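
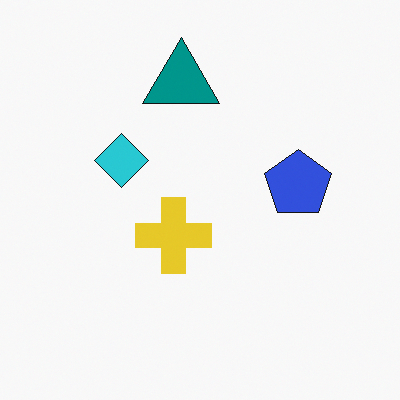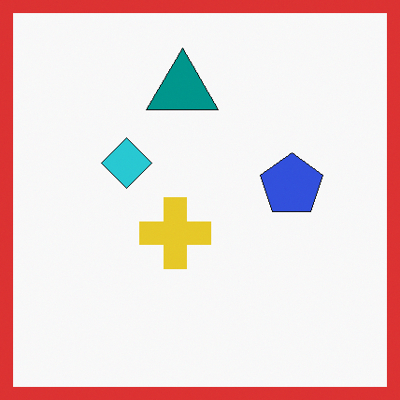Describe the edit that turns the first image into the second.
It was framed with a red border.

A solid red frame runs around the edge of the second image, with the content slightly shrunk inside it.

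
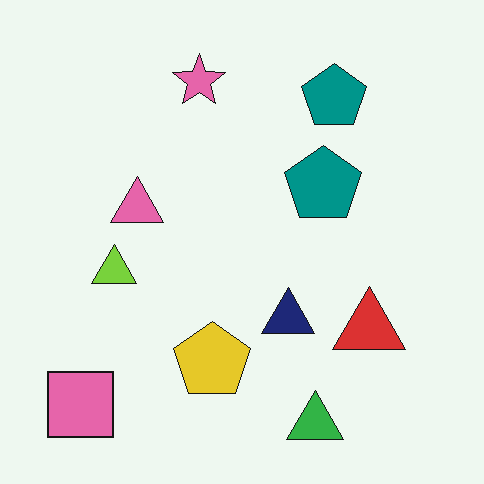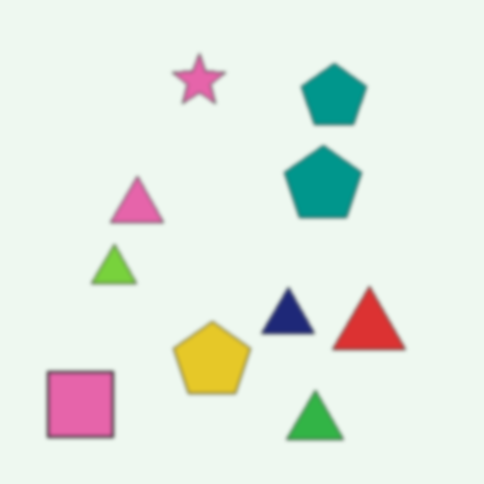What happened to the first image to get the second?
This is the original image slightly softened.

Shape edges and outlines are uniformly softened across the whole image.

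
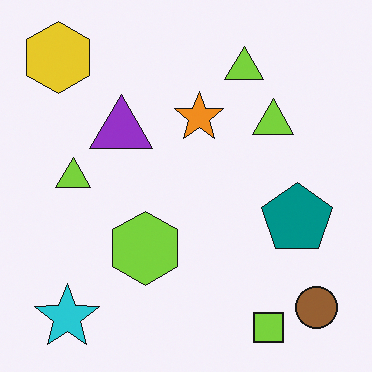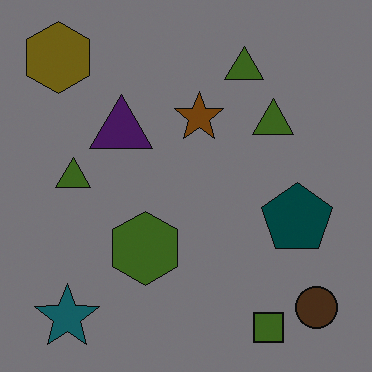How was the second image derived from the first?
It was darkened a lot.

Every pixel — background and shapes alike — is uniformly darkened.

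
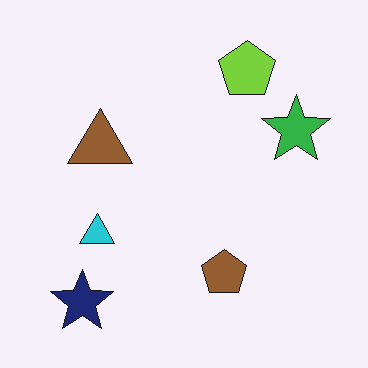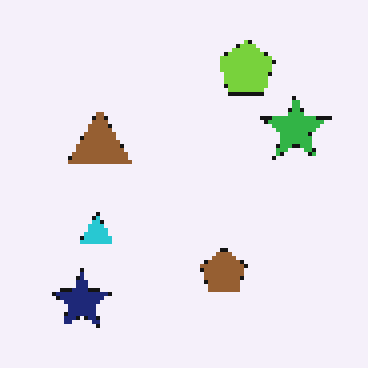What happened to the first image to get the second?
Lightly pixelated (a mild mosaic effect).

Shapes are reduced to large square blocks; fine edges and outlines are lost — a downscale-then-upscale (mosaic) effect.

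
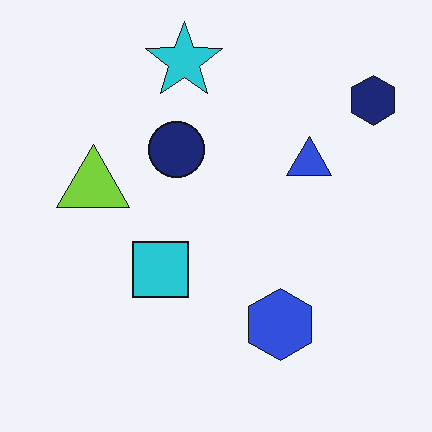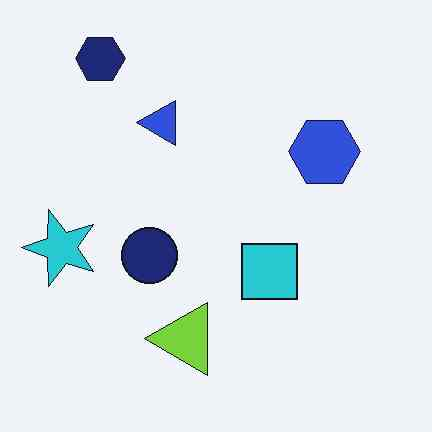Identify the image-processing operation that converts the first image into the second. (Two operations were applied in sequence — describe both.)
The second image is the first rotated 90° counter-clockwise, then given moderate JPEG compression.

The navy hexagon sits in the top-right of the first image and the top-left of the second — consistent with a whole-image 90° counter-clockwise rotation. Blocky 8×8 compression artifacts appear around shape edges and the flat background shows ringing — characteristic JPEG degradation.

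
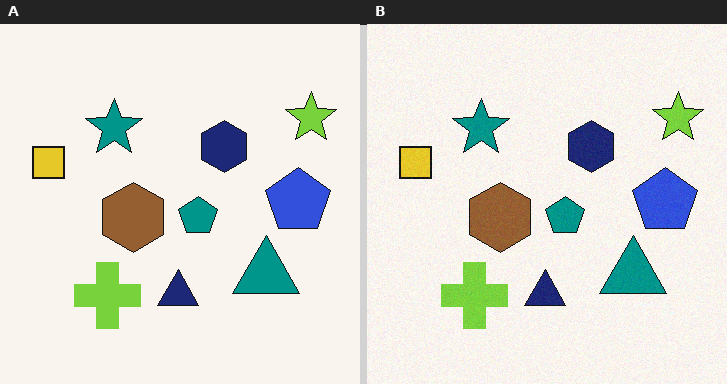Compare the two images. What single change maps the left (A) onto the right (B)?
The image was degraded with a light layer of grain.

Random speckle covers the whole image, including the flat background.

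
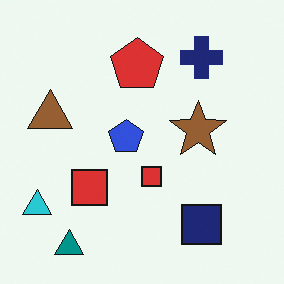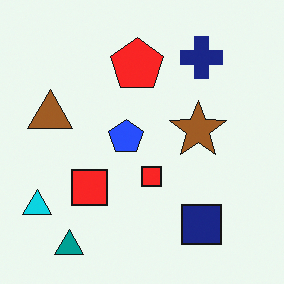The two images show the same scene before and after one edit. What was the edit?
The image was slightly oversaturated.

All colors are more vivid — a global saturation change.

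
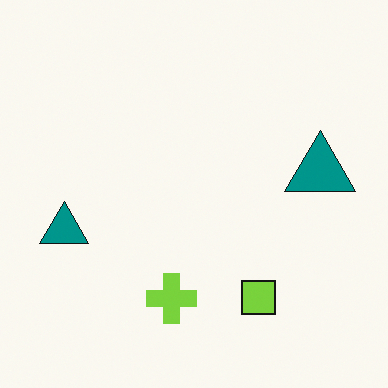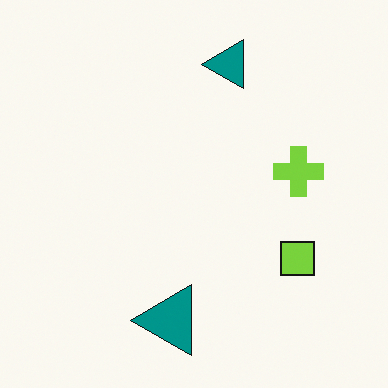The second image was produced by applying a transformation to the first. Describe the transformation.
Transposed (reflected across the top-left ↔ bottom-right diagonal).

Shapes have swapped their row and column positions — what was in the top-right is now in the bottom-left — a diagonal reflection.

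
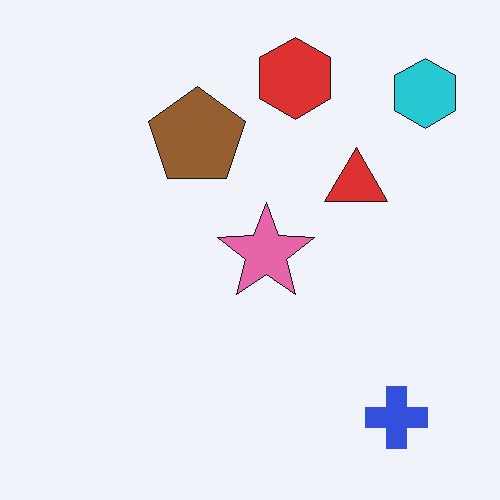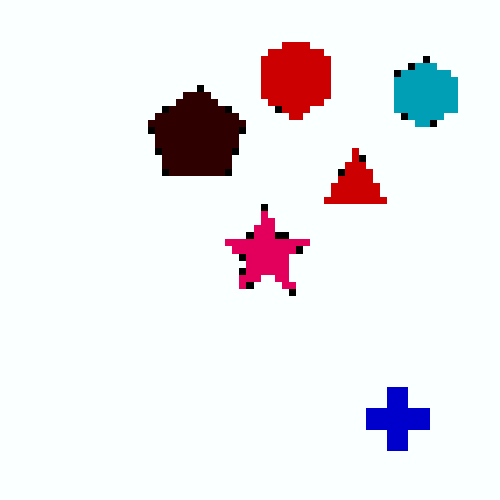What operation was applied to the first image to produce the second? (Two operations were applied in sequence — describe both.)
The transformation is: moderately pixelated, then given much higher contrast.

Shapes are reduced to large square blocks; fine edges and outlines are lost — a downscale-then-upscale (mosaic) effect. Tones are pushed away from mid-grey across the whole image — a global contrast change.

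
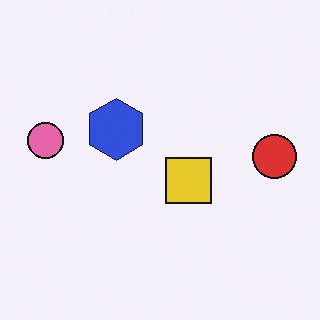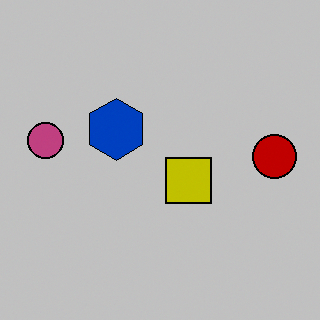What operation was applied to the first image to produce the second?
It was heavily posterized to just a handful of flat colors.

Each flat color has snapped to a coarser quantized level — most visibly, the near-white background has dropped to a flat grey.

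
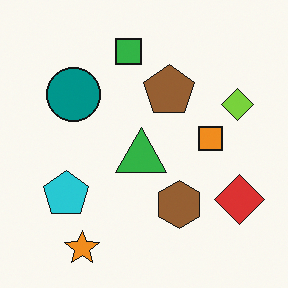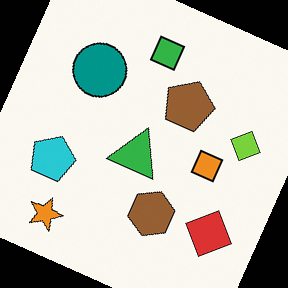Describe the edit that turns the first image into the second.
It was rotated clockwise by a clearly visible amount.

Every shape is tilted by the same angle and the image corners show triangular fill wedges — a whole-image rotation by a non-right angle.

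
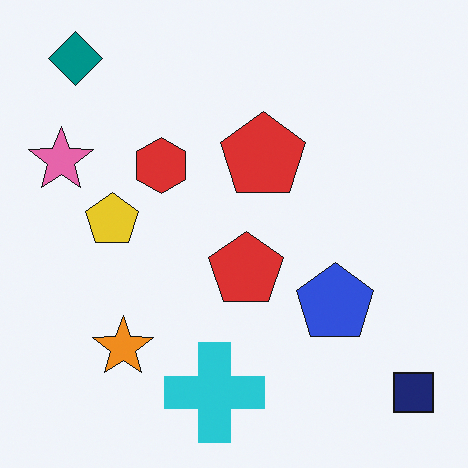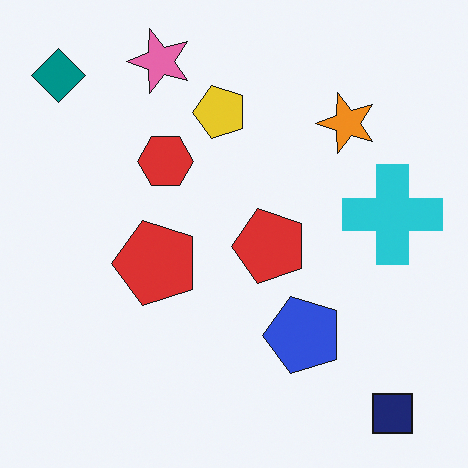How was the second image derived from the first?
The image was transposed (reflected across the top-left ↔ bottom-right diagonal).

Shapes have swapped their row and column positions — what was in the top-right is now in the bottom-left — a diagonal reflection.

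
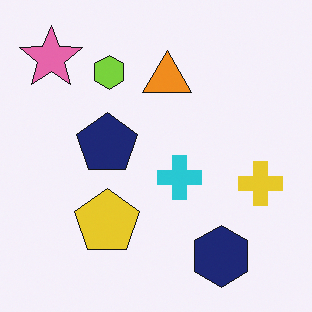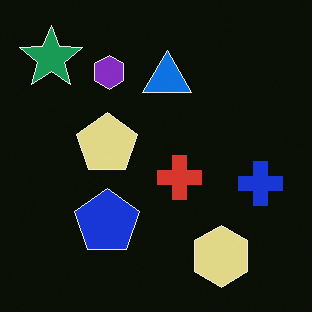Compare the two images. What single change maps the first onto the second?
The image was color-inverted (negative).

The light background has become dark and every shape's color is its complement — a photographic negative.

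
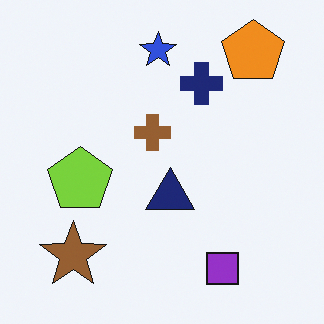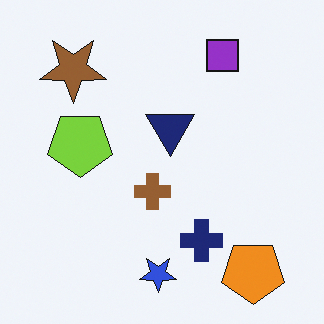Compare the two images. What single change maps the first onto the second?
The transformation is: flipped vertically (top ↔ bottom).

The blue star is in the top of the first image and the bottom of the second — shapes on opposite sides of the horizontal midline have swapped in a mirror flip.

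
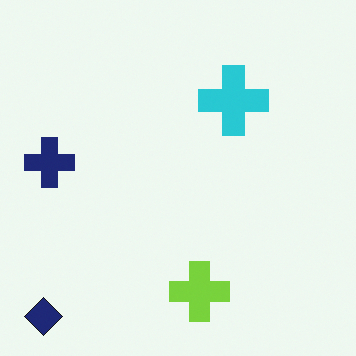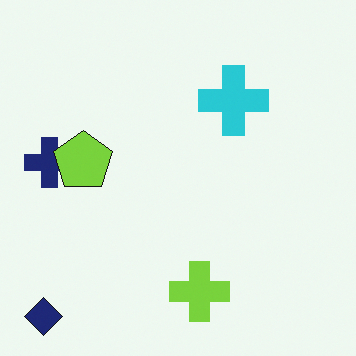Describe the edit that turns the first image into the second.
The transformation is: overlaid with an additional lime pentagon.

A lime pentagon appears in the second image that is absent from the first.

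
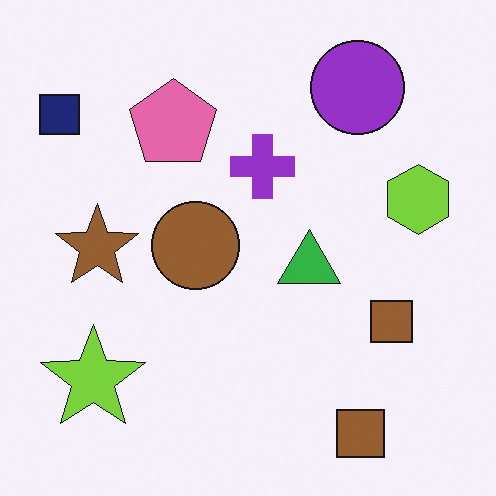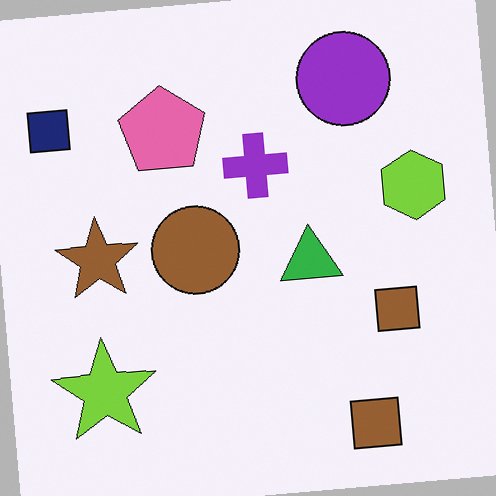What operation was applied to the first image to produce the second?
The image was rotated counter-clockwise by a few degrees.

Every shape is tilted by the same angle and the image corners show triangular fill wedges — a whole-image rotation by a non-right angle.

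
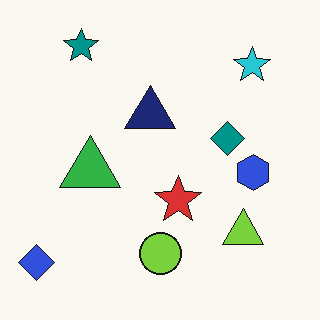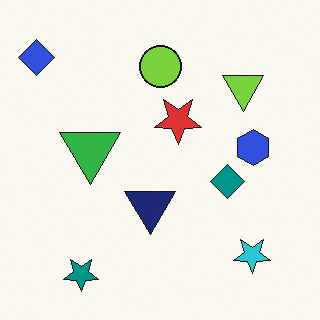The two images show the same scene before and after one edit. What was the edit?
Flipped vertically (top ↔ bottom).

The teal star is in the top-left of the first image and the bottom-left of the second — shapes on opposite sides of the horizontal midline have swapped in a mirror flip.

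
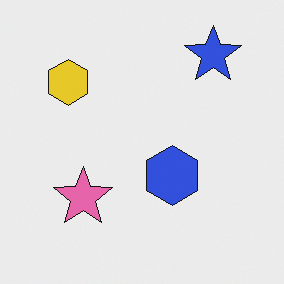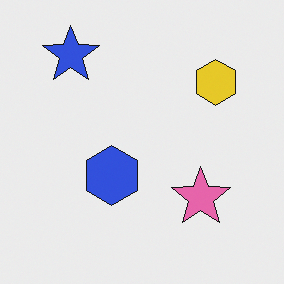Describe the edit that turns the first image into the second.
The image was flipped horizontally (left ↔ right).

The yellow hexagon is in the top-left of the first image and the top-right of the second — shapes on opposite sides of the vertical midline have swapped in a mirror flip.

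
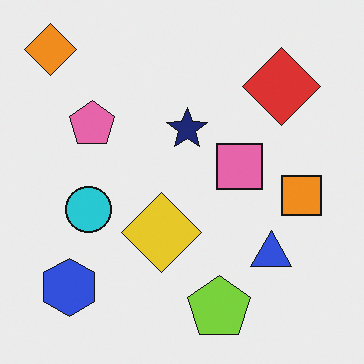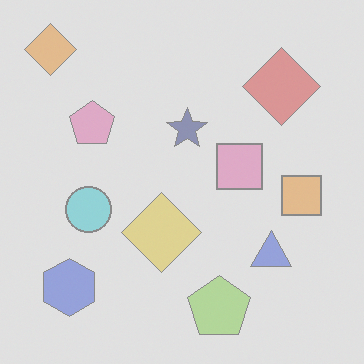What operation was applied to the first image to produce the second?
It was given much lower contrast.

Tones are pushed toward mid-grey across the whole image — a global contrast change.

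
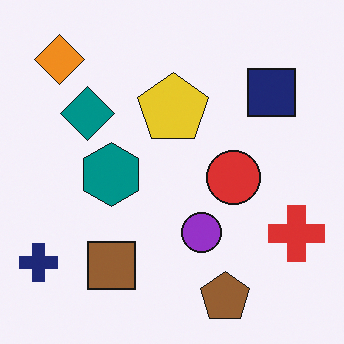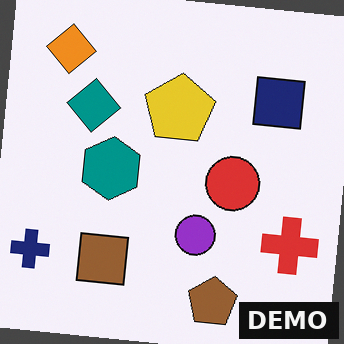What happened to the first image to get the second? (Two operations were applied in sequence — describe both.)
Rotated clockwise by a slight angle, then watermarked with the text "DEMO" in the lower-right corner.

Every shape is tilted by the same angle and the image corners show triangular fill wedges — a whole-image rotation by a non-right angle. A dark label reading "DEMO" appears in the lower-right corner.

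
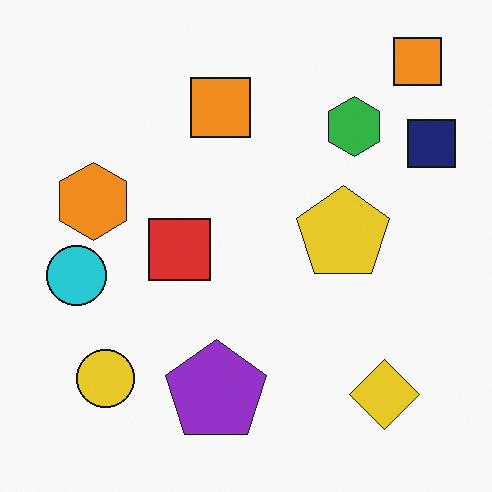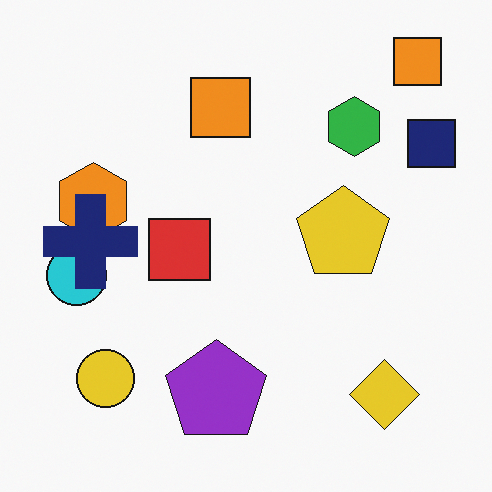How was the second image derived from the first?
This is the original image overlaid with an additional navy cross.

A navy cross appears in the second image that is absent from the first.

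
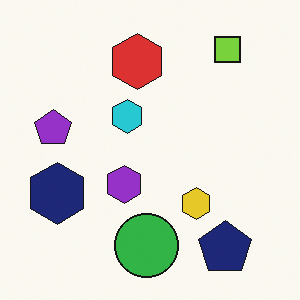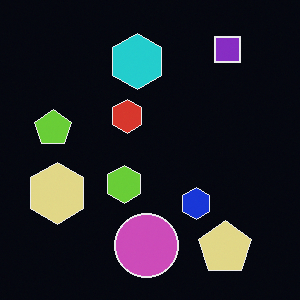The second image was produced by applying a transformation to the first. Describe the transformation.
This is the original image color-inverted (negative).

The light background has become dark and every shape's color is its complement — a photographic negative.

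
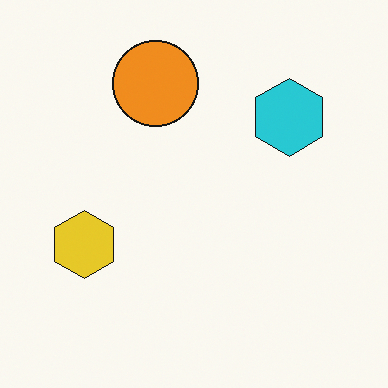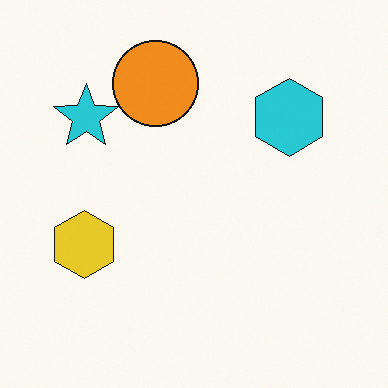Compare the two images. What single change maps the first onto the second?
The image was overlaid with an additional cyan star.

A cyan star appears in the second image that is absent from the first.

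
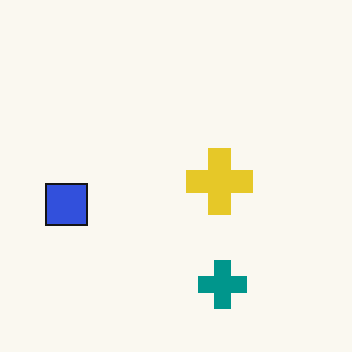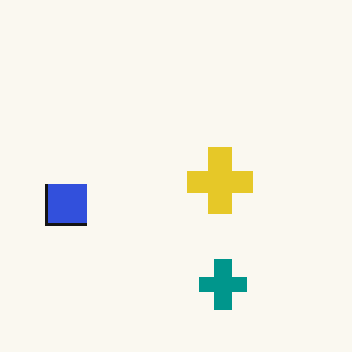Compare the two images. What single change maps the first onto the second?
Lightly pixelated (a mild mosaic effect).

Shapes are reduced to large square blocks; fine edges and outlines are lost — a downscale-then-upscale (mosaic) effect.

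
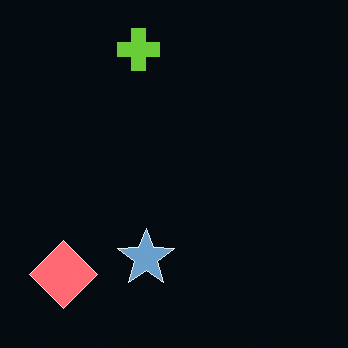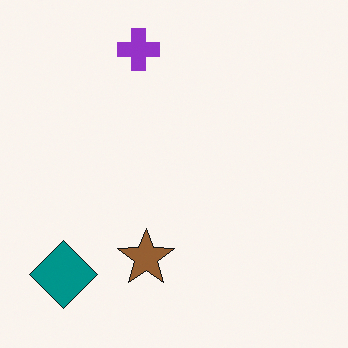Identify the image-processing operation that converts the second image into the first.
The transformation is: color-inverted (negative).

The light background has become dark and every shape's color is its complement — a photographic negative.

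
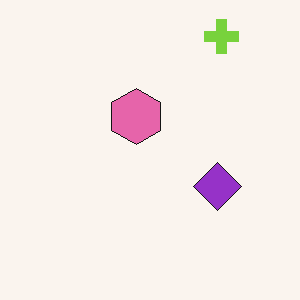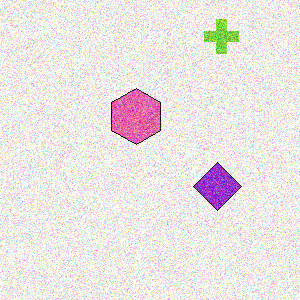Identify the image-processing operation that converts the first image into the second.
The image was degraded with a thick layer of grain.

Random speckle covers the whole image, including the flat background.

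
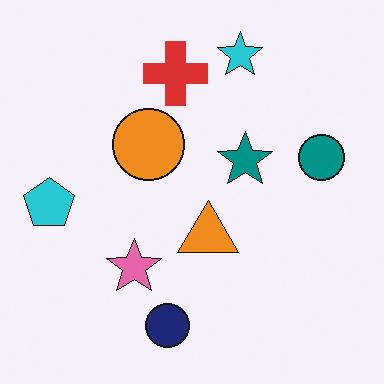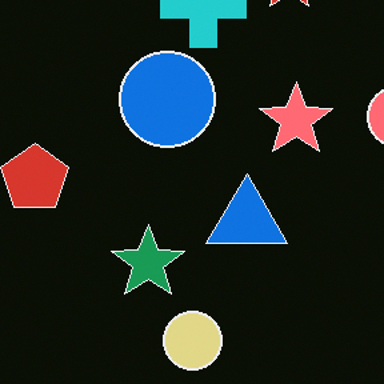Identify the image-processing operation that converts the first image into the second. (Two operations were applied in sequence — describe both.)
The image was cropped slightly and scaled back up, then color-inverted (negative).

The visible shapes are larger and the field of view is narrower; shapes near the original edges may be partly or wholly outside the frame — a crop-and-rescale. The light background has become dark and every shape's color is its complement — a photographic negative.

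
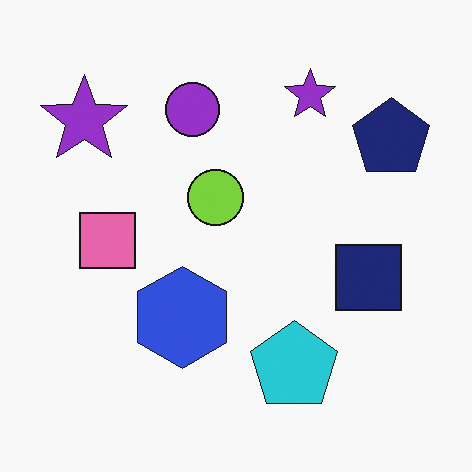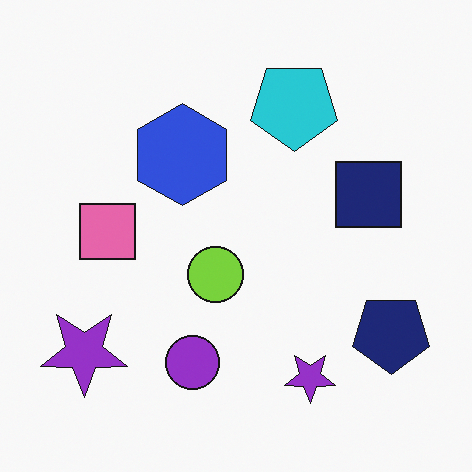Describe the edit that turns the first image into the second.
The second image is the first flipped vertically (top ↔ bottom).

The cyan pentagon is in the bottom of the first image and the top of the second — shapes on opposite sides of the horizontal midline have swapped in a mirror flip.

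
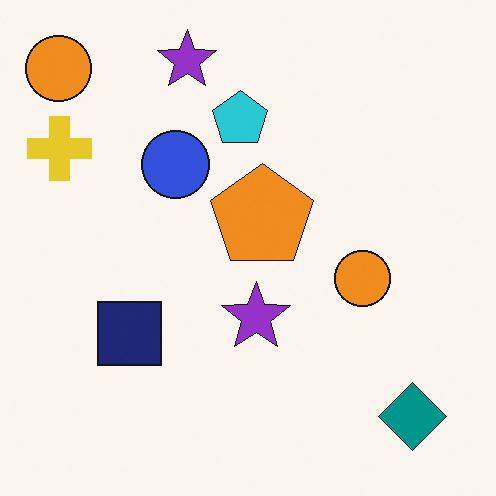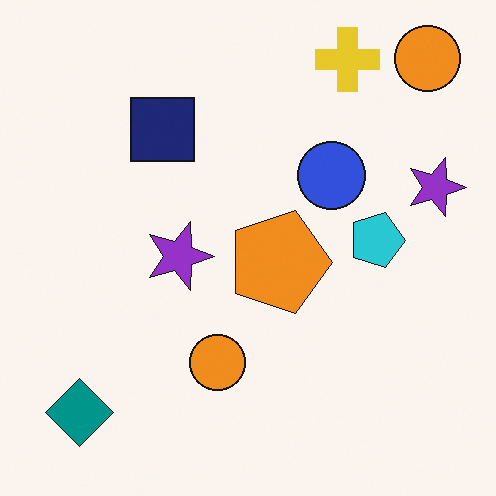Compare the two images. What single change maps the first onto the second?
Rotated 90° clockwise.

The teal diamond sits in the bottom-right of the first image and the bottom-left of the second — consistent with a whole-image 90° clockwise rotation.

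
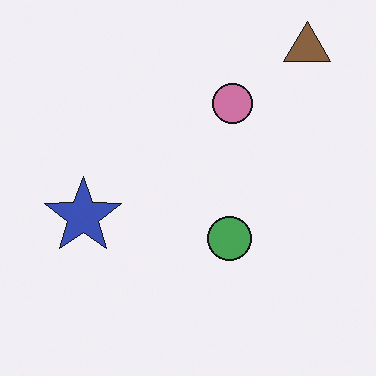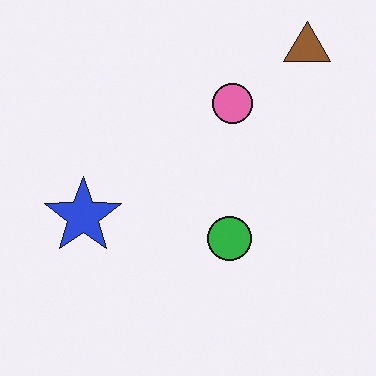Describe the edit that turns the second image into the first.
The image was slightly desaturated.

All colors are more muted and greyish — a global saturation change.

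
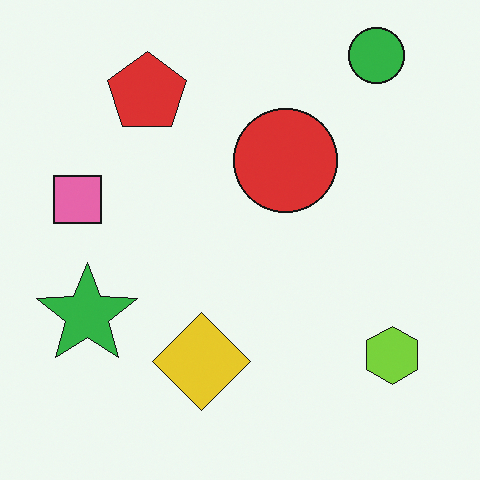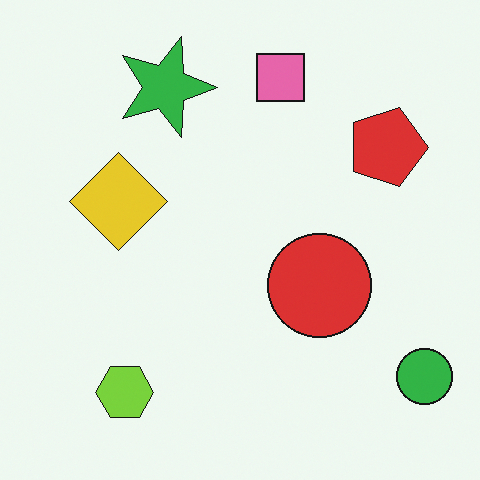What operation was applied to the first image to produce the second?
The second image is the first rotated 90° clockwise.

The green circle sits in the top-right of the first image and the bottom-right of the second — consistent with a whole-image 90° clockwise rotation.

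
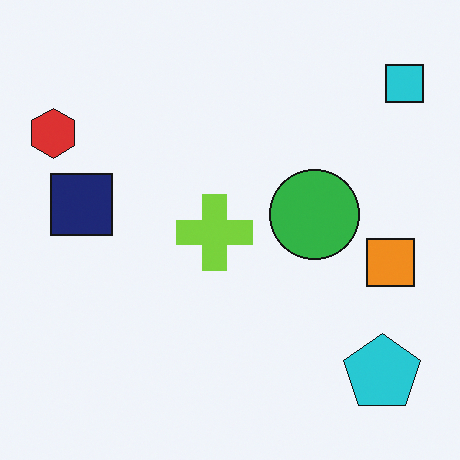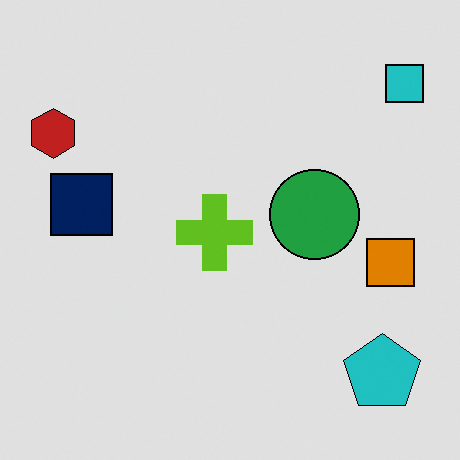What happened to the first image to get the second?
The second image is the first moderately posterized.

Each flat color has snapped to a coarser quantized level — most visibly, the near-white background has dropped to a flat grey.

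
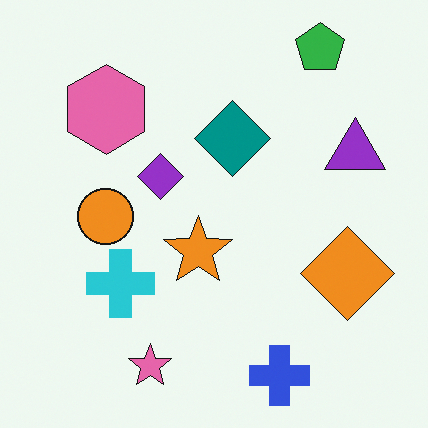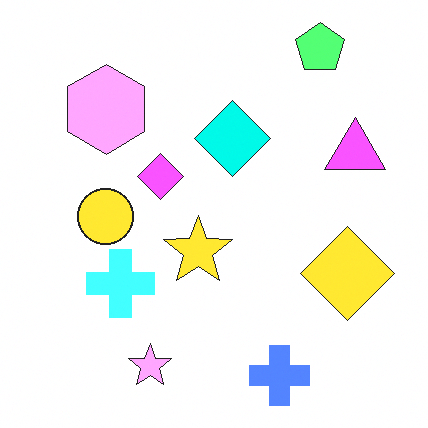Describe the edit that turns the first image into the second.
It was substantially brightened.

Every pixel — background and shapes alike — is uniformly brightened.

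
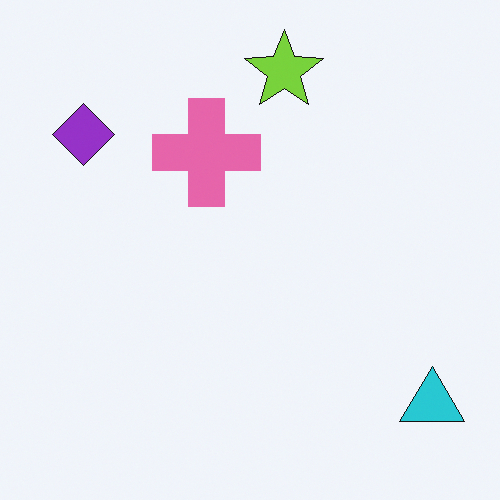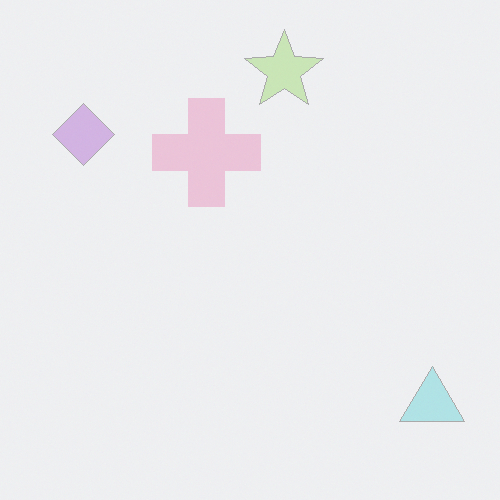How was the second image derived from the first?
The transformation is: given much lower contrast.

Tones are pushed toward mid-grey across the whole image — a global contrast change.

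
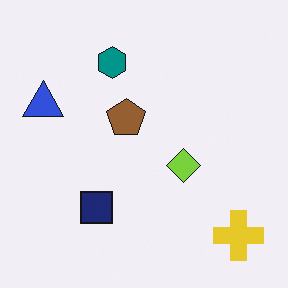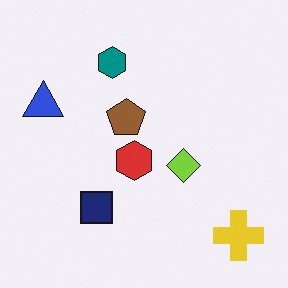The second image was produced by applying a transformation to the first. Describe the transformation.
The second image is the first overlaid with an additional red hexagon.

A red hexagon appears in the second image that is absent from the first.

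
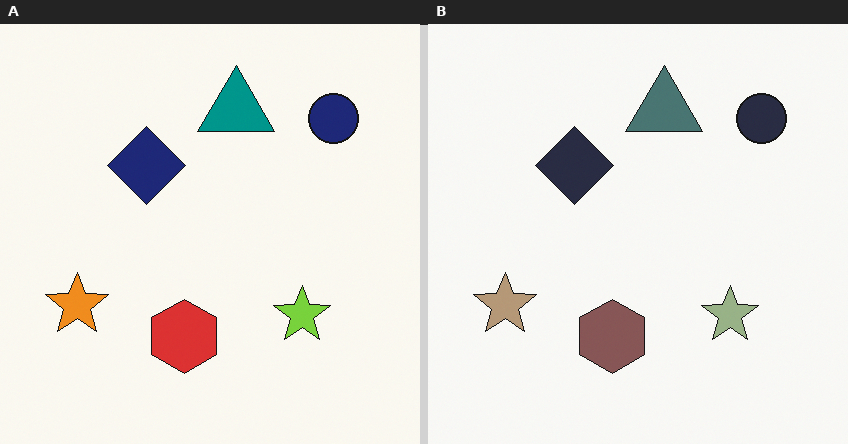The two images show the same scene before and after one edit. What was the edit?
Made much more muted (saturation change).

All colors are more muted and greyish — a global saturation change.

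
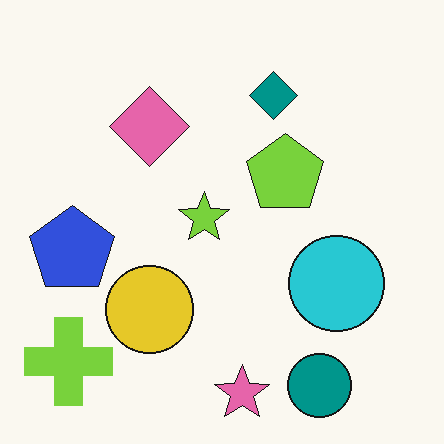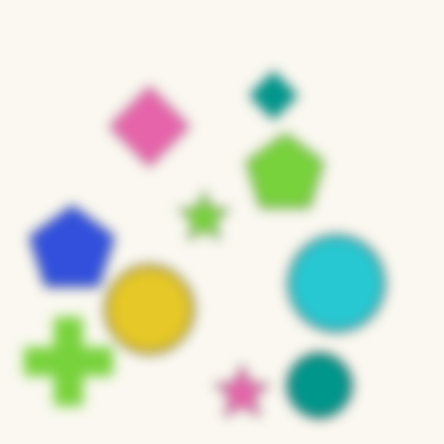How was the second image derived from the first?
The image was strongly gaussian-blurred.

Shape edges and outlines are uniformly softened across the whole image.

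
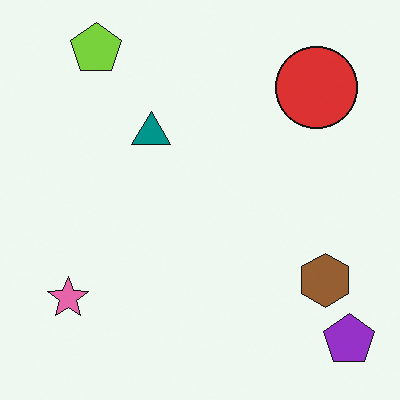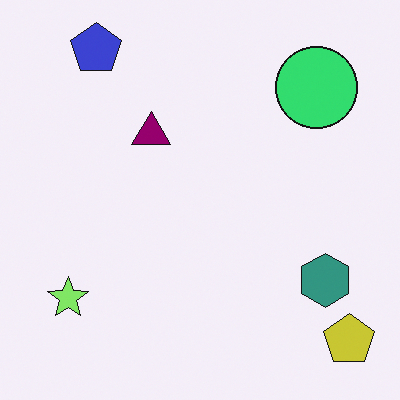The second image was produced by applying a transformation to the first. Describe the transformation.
This is the original image hue-shifted noticeably.

Every shape's color has rotated by the same amount around the hue wheel — a uniform hue shift.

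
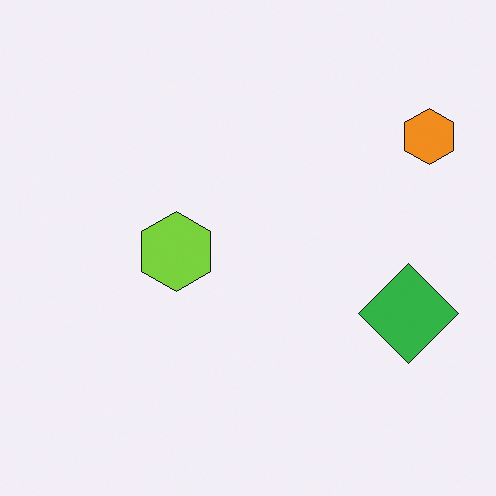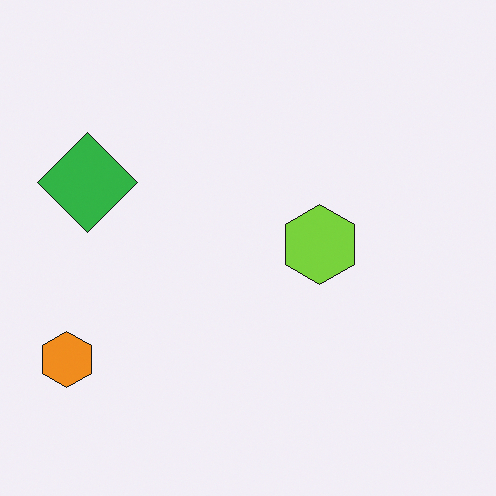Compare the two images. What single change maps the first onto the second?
Rotated 180°.

The orange hexagon sits in the top-right of the first image and the bottom-left of the second — consistent with a whole-image 180° rotation.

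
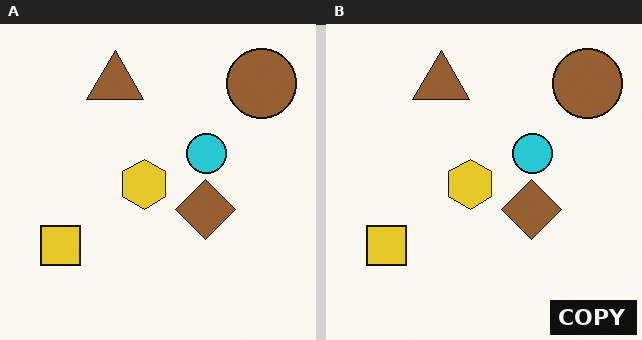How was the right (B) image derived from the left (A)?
Watermarked with the text "COPY" in the lower-right corner.

A dark label reading "COPY" appears in the lower-right corner.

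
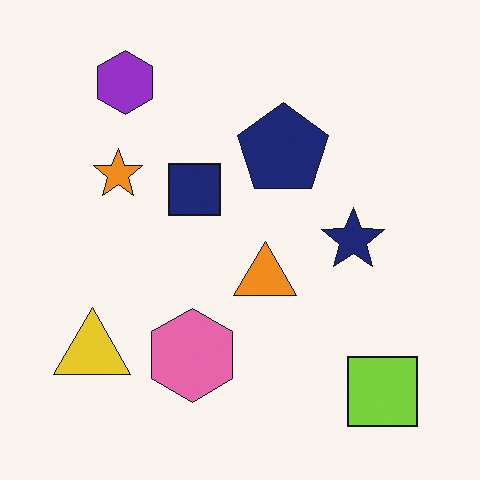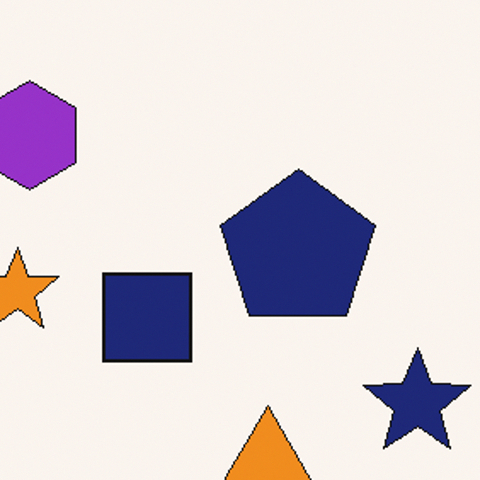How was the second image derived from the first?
It was cropped to a noticeably smaller region and rescaled.

The visible shapes are larger and the field of view is narrower; shapes near the original edges may be partly or wholly outside the frame — a crop-and-rescale.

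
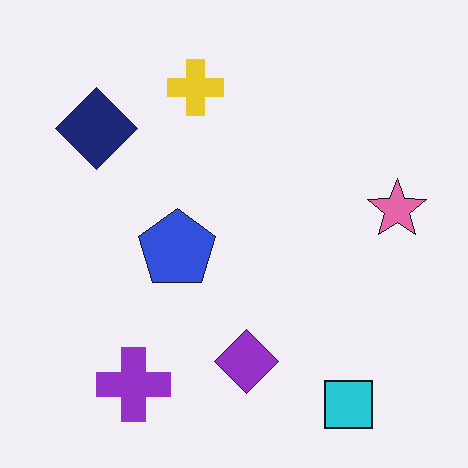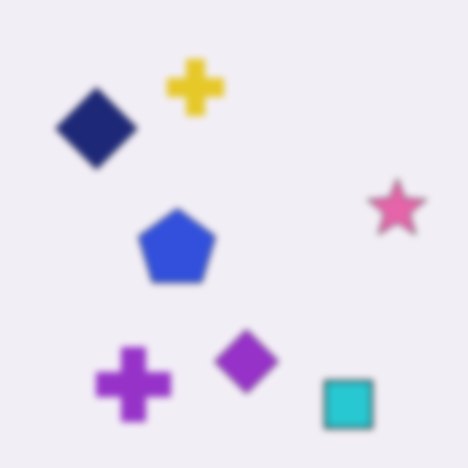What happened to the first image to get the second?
This is the original image moderately blurred.

Shape edges and outlines are uniformly softened across the whole image.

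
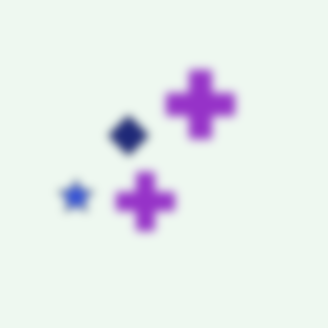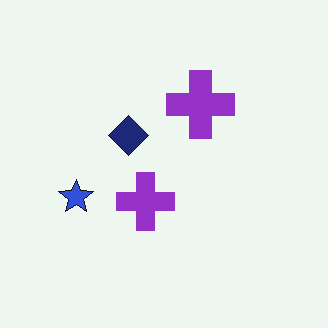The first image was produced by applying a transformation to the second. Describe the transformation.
The image was noticeably gaussian-blurred.

Shape edges and outlines are uniformly softened across the whole image.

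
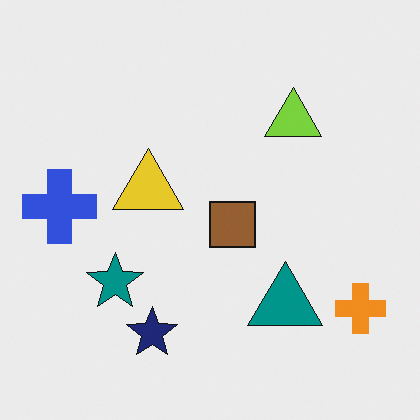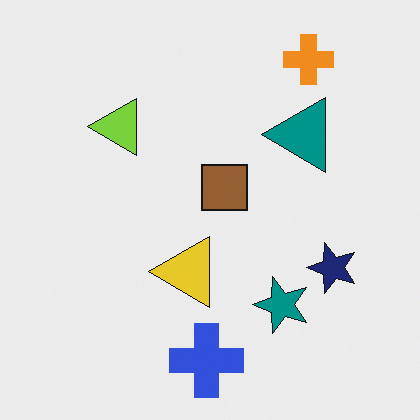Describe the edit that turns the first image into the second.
It was rotated 90° counter-clockwise.

The orange cross sits in the bottom-right of the first image and the top-right of the second — consistent with a whole-image 90° counter-clockwise rotation.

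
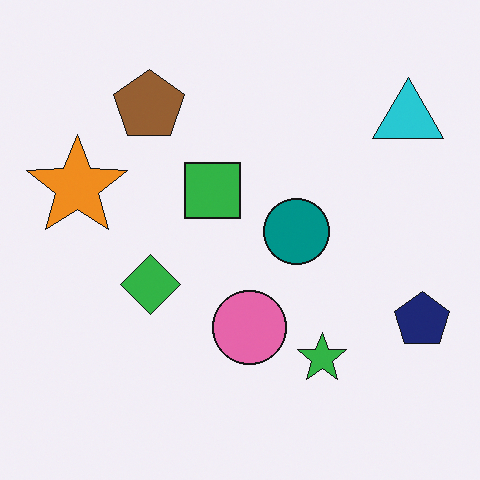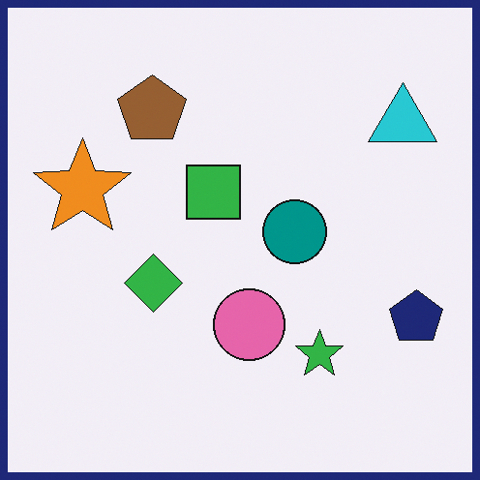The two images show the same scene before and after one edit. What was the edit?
It was framed with a navy border.

A solid navy frame runs around the edge of the second image, with the content slightly shrunk inside it.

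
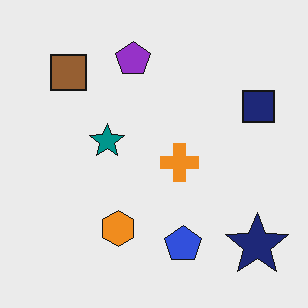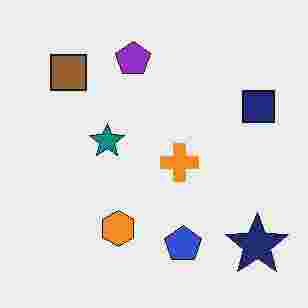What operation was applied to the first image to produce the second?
The image was heavily JPEG-compressed with obvious blocking artifacts.

Blocky 8×8 compression artifacts appear around shape edges and the flat background shows ringing — characteristic JPEG degradation.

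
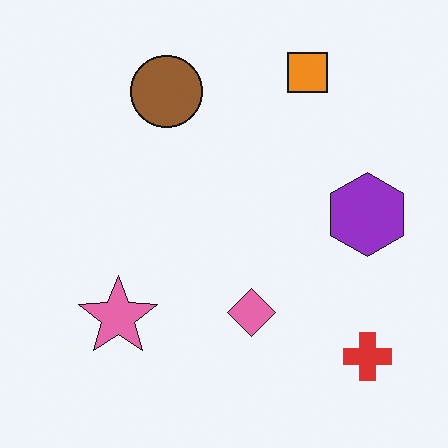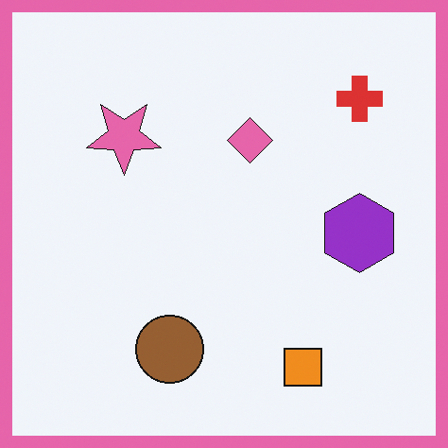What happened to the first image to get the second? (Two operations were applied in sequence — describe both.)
Flipped vertically (top ↔ bottom), then framed with a pink border.

The orange square is in the top-right of the first image and the bottom-right of the second — shapes on opposite sides of the horizontal midline have swapped in a mirror flip. A solid pink frame runs around the edge of the second image, with the content slightly shrunk inside it.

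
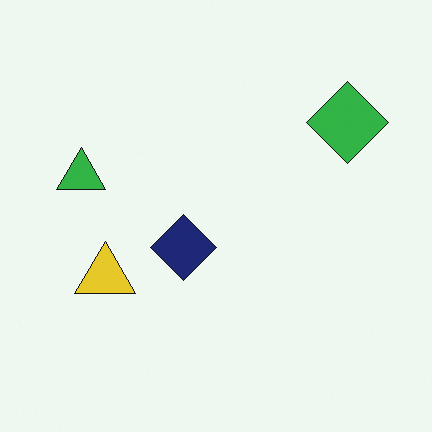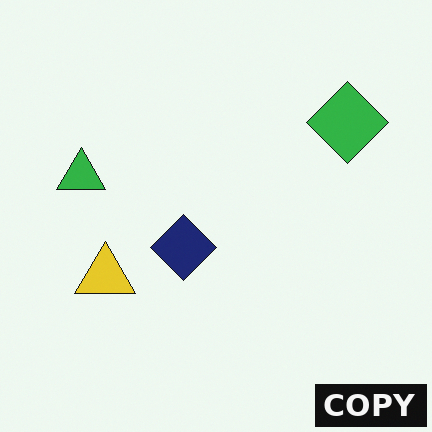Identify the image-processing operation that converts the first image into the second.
The second image is the first watermarked with the text "COPY" in the lower-right corner.

A dark label reading "COPY" appears in the lower-right corner.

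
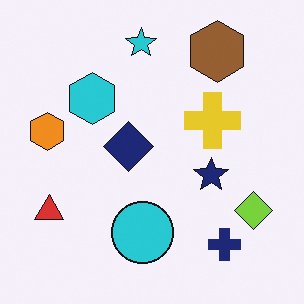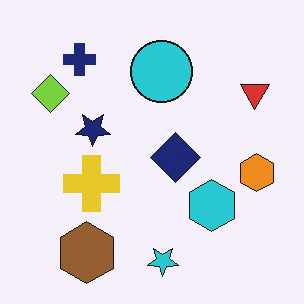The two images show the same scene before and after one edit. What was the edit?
The image was rotated 180°.

The brown hexagon sits in the top-right of the first image and the bottom-left of the second — consistent with a whole-image 180° rotation.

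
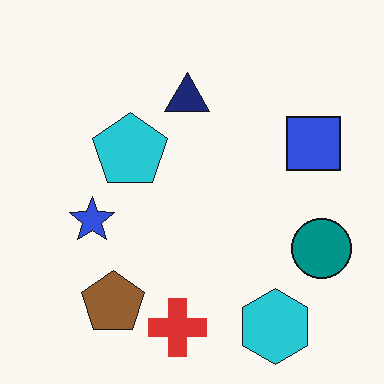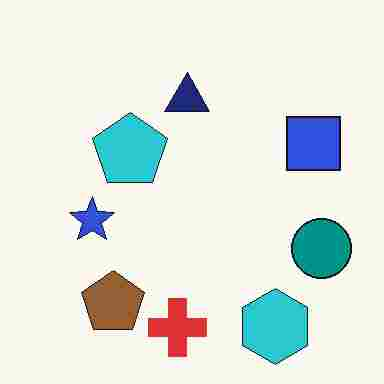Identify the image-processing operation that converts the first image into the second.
The transformation is: degraded with heavy JPEG compression.

Blocky 8×8 compression artifacts appear around shape edges and the flat background shows ringing — characteristic JPEG degradation.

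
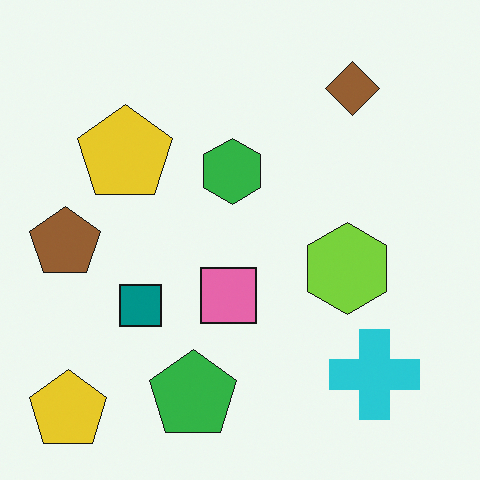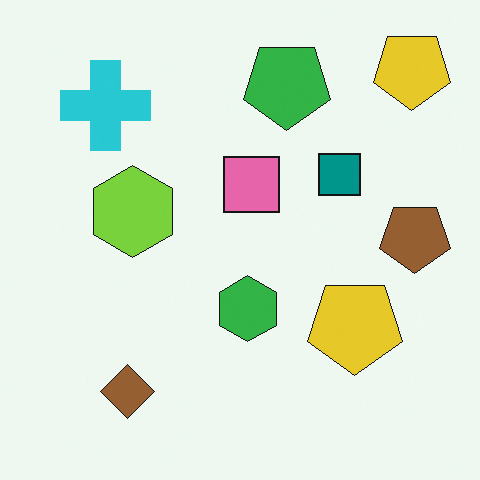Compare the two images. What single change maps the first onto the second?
This is the original image rotated 180°.

The cyan cross sits in the bottom-right of the first image and the top-left of the second — consistent with a whole-image 180° rotation.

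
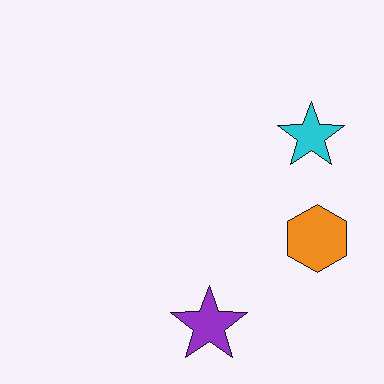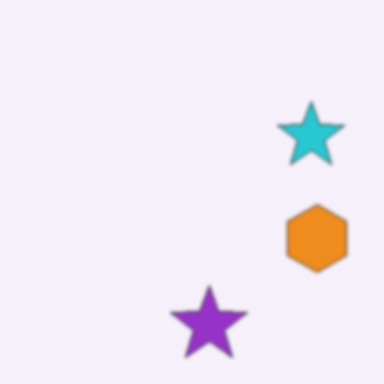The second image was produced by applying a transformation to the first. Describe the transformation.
The second image is the first slightly softened.

Shape edges and outlines are uniformly softened across the whole image.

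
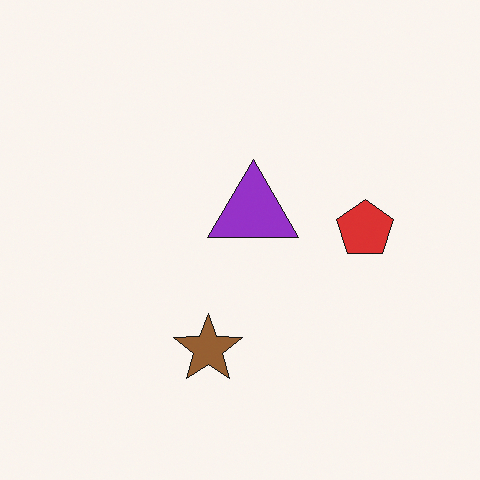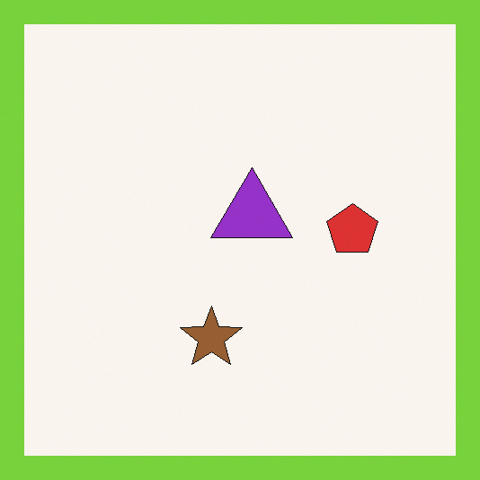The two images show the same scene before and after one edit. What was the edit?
This is the original image framed with a lime border.

A solid lime frame runs around the edge of the second image, with the content slightly shrunk inside it.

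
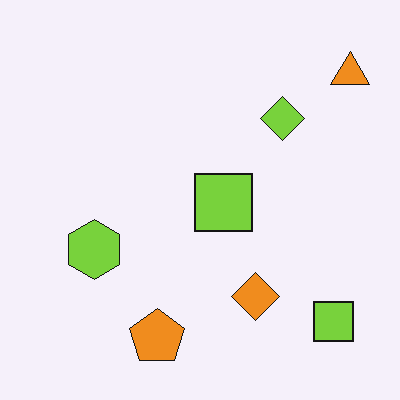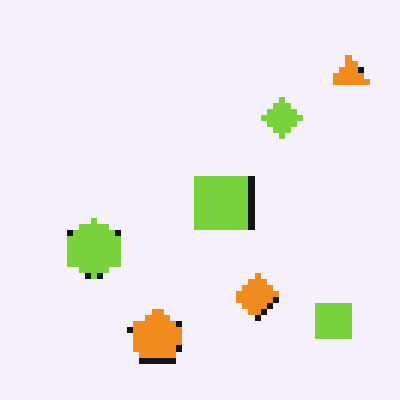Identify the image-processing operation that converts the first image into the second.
The second image is the first pixelated into visible square blocks.

Shapes are reduced to large square blocks; fine edges and outlines are lost — a downscale-then-upscale (mosaic) effect.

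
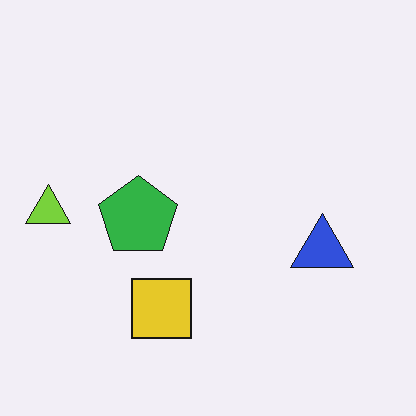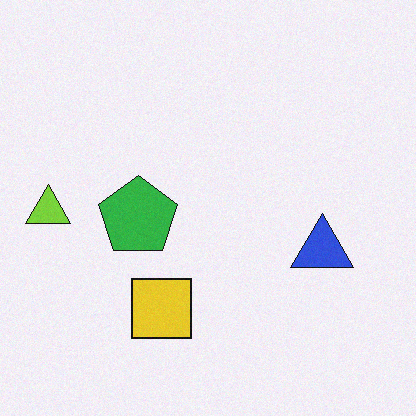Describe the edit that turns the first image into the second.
It was degraded with a light layer of grain.

Random speckle covers the whole image, including the flat background.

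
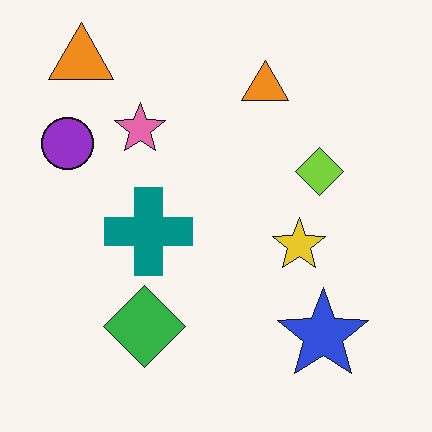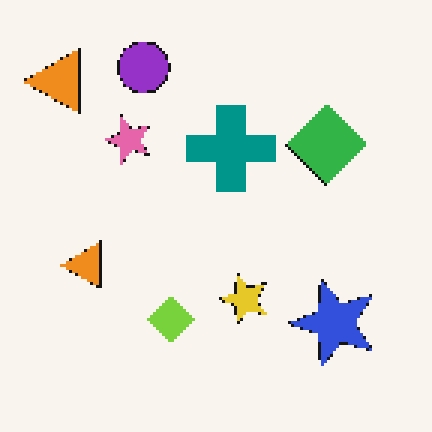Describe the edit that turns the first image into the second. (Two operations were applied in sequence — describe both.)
The second image is the first lightly pixelated (a mild mosaic effect), then transposed (reflected across the top-left ↔ bottom-right diagonal).

Shapes are reduced to large square blocks; fine edges and outlines are lost — a downscale-then-upscale (mosaic) effect. Shapes have swapped their row and column positions — what was in the top-right is now in the bottom-left — a diagonal reflection.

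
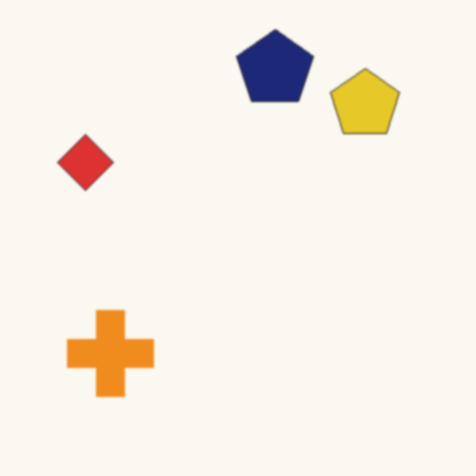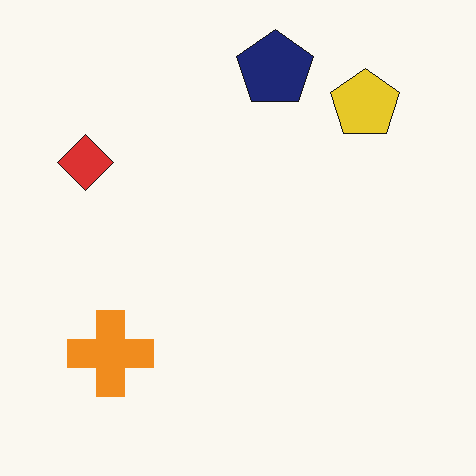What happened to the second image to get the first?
It was given a subtle gaussian blur.

Shape edges and outlines are uniformly softened across the whole image.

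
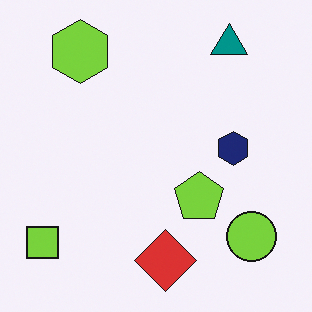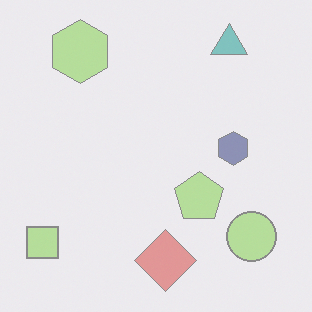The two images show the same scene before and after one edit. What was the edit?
The transformation is: washed out (contrast reduced).

Tones are pushed toward mid-grey across the whole image — a global contrast change.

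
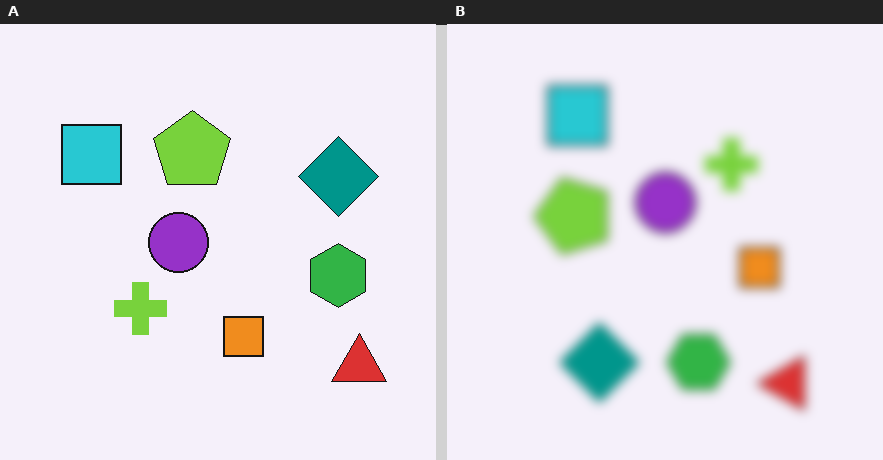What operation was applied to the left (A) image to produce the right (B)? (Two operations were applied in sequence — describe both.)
The transformation is: heavily blurred, then transposed (reflected across the top-left ↔ bottom-right diagonal).

Shape edges and outlines are uniformly softened across the whole image. Shapes have swapped their row and column positions — what was in the top-right is now in the bottom-left — a diagonal reflection.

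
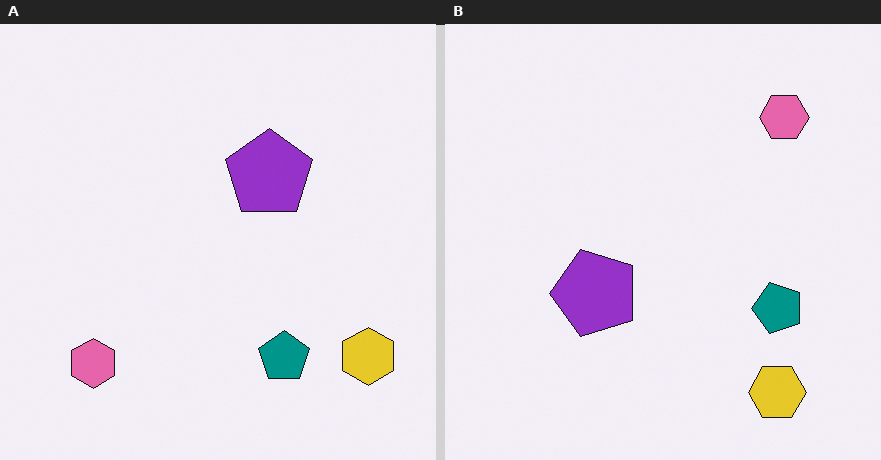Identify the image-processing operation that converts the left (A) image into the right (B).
The right (B) image is the left (A) transposed (reflected across the top-left ↔ bottom-right diagonal).

Shapes have swapped their row and column positions — what was in the top-right is now in the bottom-left — a diagonal reflection.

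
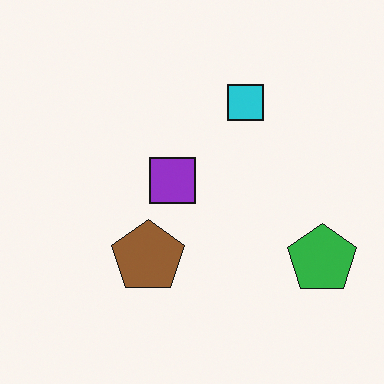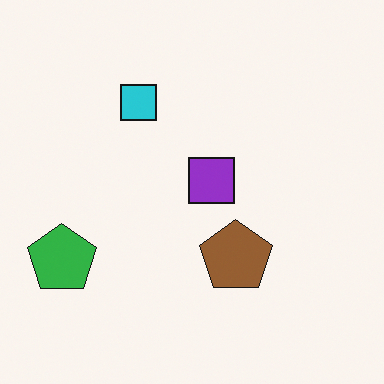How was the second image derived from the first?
This is the original image flipped horizontally (left ↔ right).

The green pentagon is in the bottom-right of the first image and the bottom-left of the second — shapes on opposite sides of the vertical midline have swapped in a mirror flip.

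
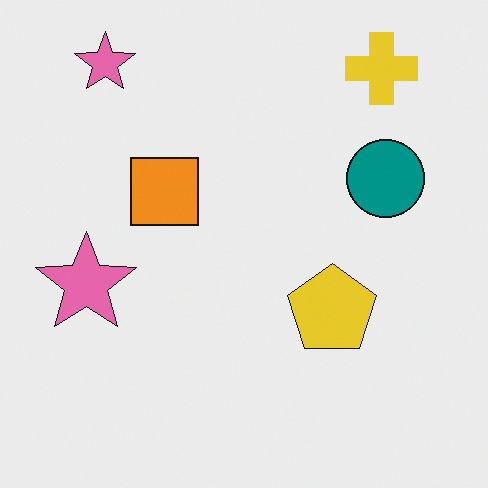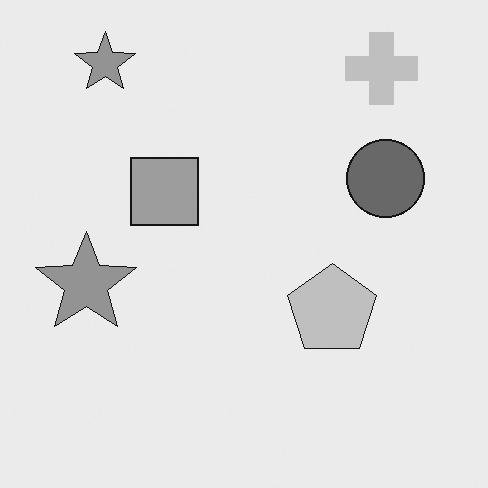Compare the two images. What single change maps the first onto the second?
The image was converted to grayscale.

All color is removed — every shape is now a shade of grey.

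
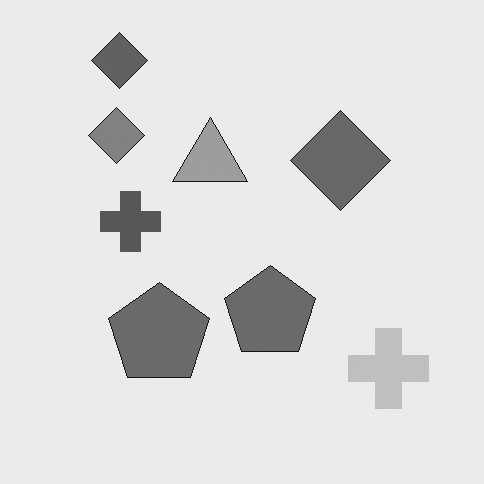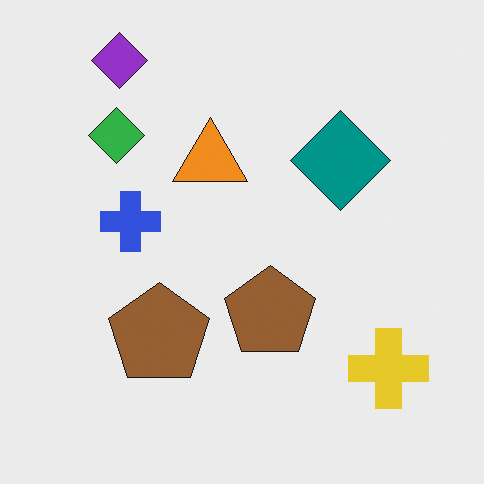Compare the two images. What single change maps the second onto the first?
It was converted to grayscale.

All color is removed — every shape is now a shade of grey.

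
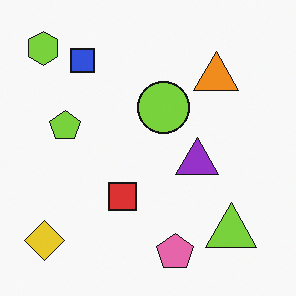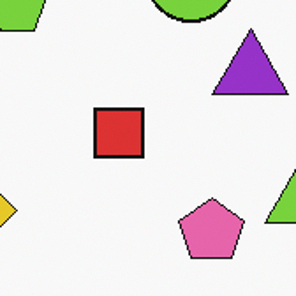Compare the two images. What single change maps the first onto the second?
Cropped to a noticeably smaller region and rescaled.

The visible shapes are larger and the field of view is narrower; shapes near the original edges may be partly or wholly outside the frame — a crop-and-rescale.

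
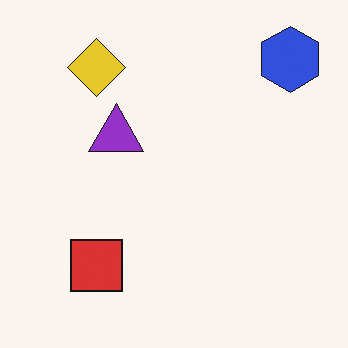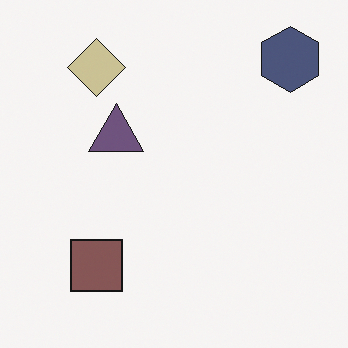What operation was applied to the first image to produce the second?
The second image is the first heavily desaturated.

All colors are more muted and greyish — a global saturation change.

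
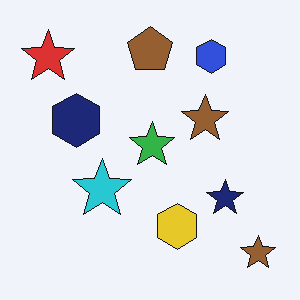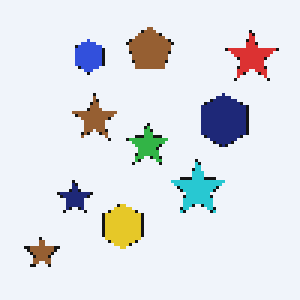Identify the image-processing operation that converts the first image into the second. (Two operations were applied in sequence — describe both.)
Flipped horizontally (left ↔ right), then lightly pixelated (a mild mosaic effect).

The red star is in the top-left of the first image and the top-right of the second — shapes on opposite sides of the vertical midline have swapped in a mirror flip. Shapes are reduced to large square blocks; fine edges and outlines are lost — a downscale-then-upscale (mosaic) effect.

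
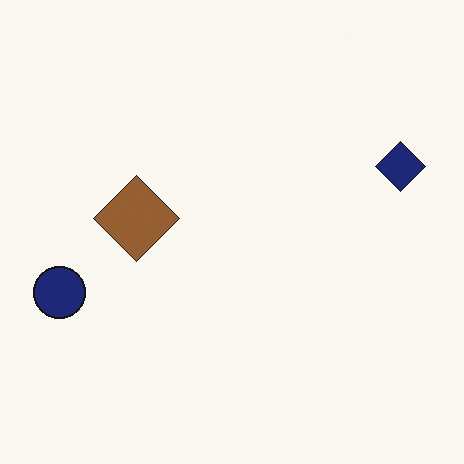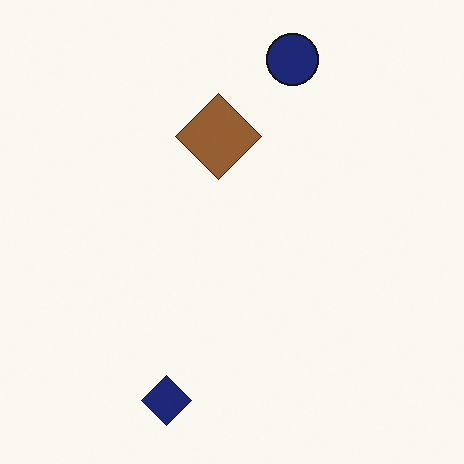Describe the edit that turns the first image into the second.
The image was transposed (reflected across the top-left ↔ bottom-right diagonal).

Shapes have swapped their row and column positions — what was in the top-right is now in the bottom-left — a diagonal reflection.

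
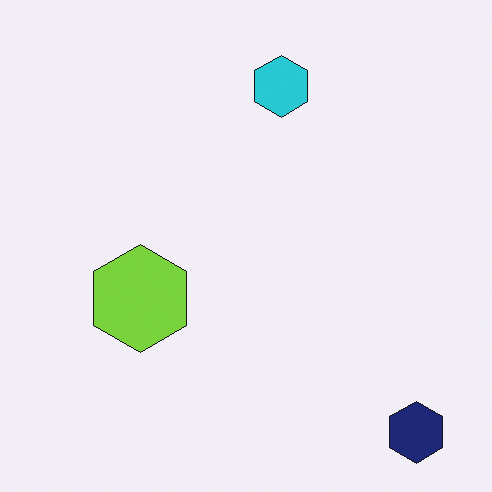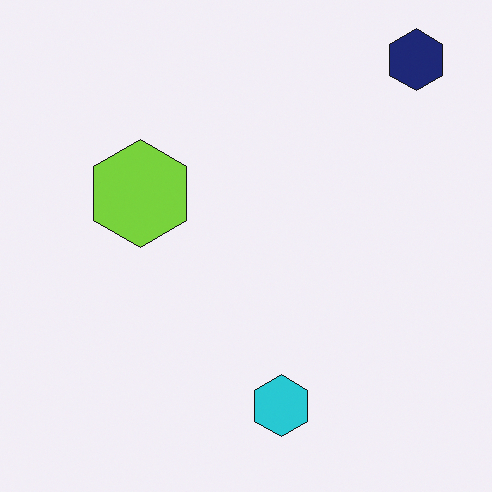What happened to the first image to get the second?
Flipped vertically (top ↔ bottom).

The navy hexagon is in the bottom-right of the first image and the top-right of the second — shapes on opposite sides of the horizontal midline have swapped in a mirror flip.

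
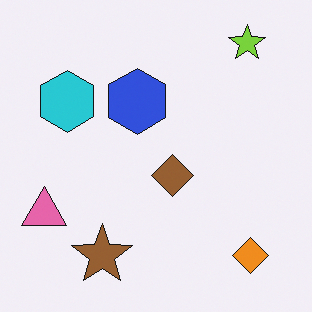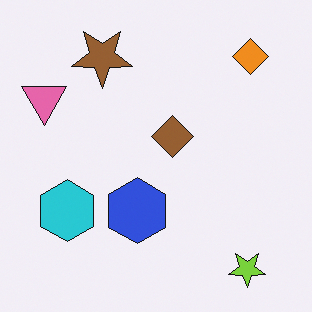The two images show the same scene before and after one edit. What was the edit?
The image was flipped vertically (top ↔ bottom).

The lime star is in the top-right of the first image and the bottom-right of the second — shapes on opposite sides of the horizontal midline have swapped in a mirror flip.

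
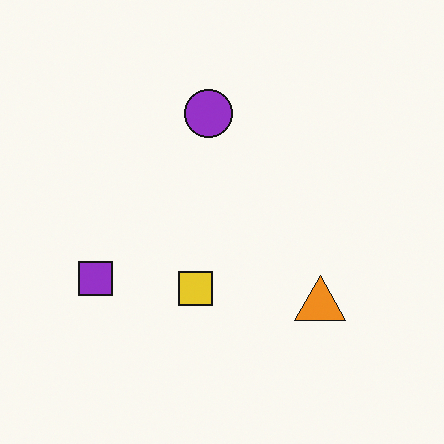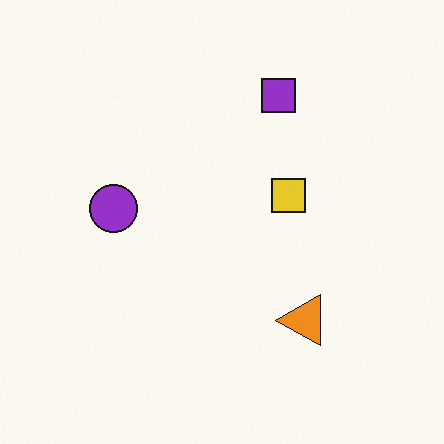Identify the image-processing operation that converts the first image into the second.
The image was transposed (reflected across the top-left ↔ bottom-right diagonal).

Shapes have swapped their row and column positions — what was in the top-right is now in the bottom-left — a diagonal reflection.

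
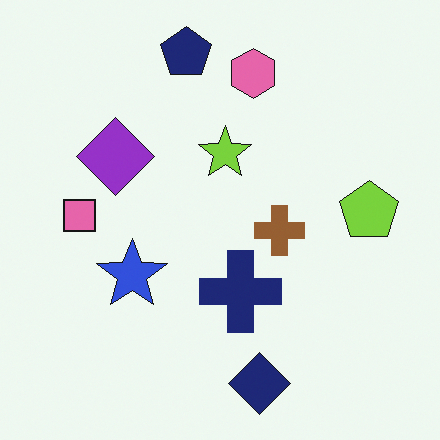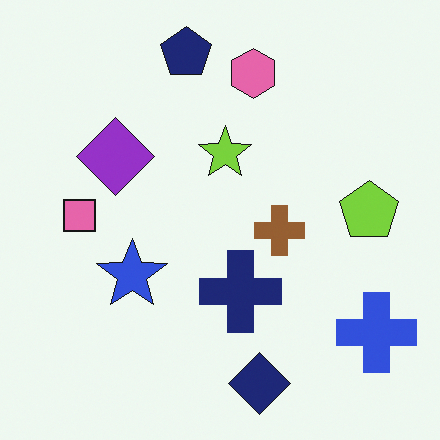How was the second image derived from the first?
Overlaid with an additional blue cross.

A blue cross appears in the second image that is absent from the first.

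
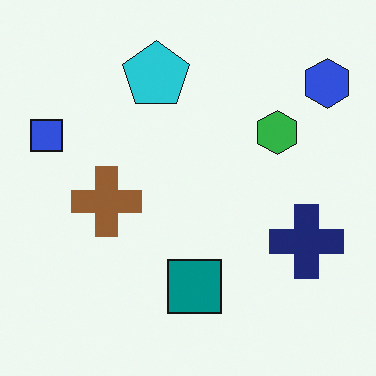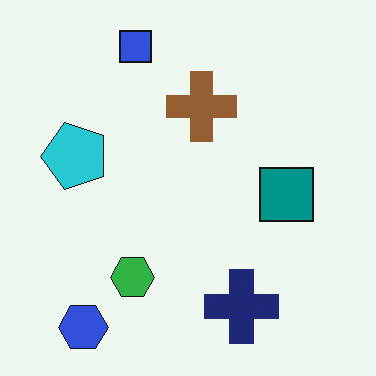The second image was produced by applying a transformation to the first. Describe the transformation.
The transformation is: transposed (reflected across the top-left ↔ bottom-right diagonal).

Shapes have swapped their row and column positions — what was in the top-right is now in the bottom-left — a diagonal reflection.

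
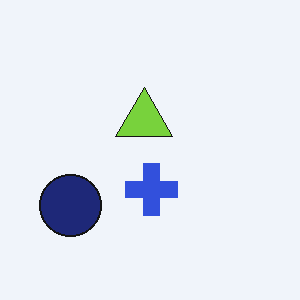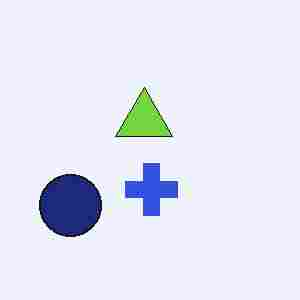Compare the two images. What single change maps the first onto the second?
The second image is the first heavily JPEG-compressed with obvious blocking artifacts.

Blocky 8×8 compression artifacts appear around shape edges and the flat background shows ringing — characteristic JPEG degradation.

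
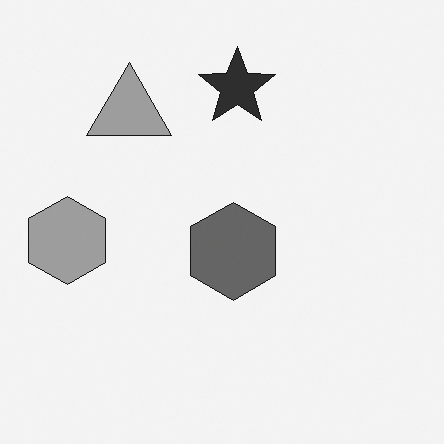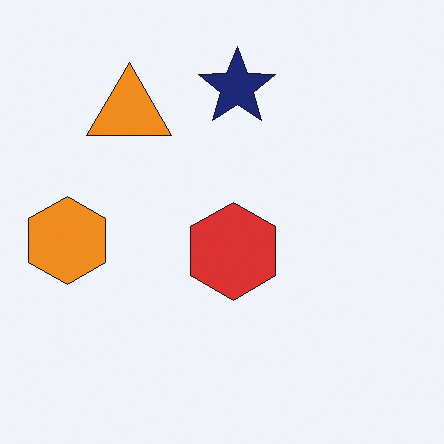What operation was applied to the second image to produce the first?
Converted to grayscale.

All color is removed — every shape is now a shade of grey.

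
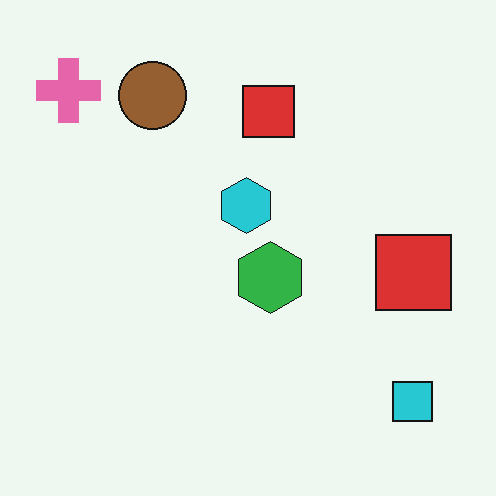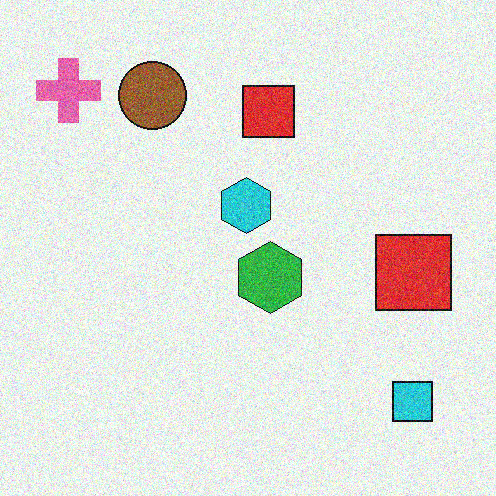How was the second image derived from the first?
Degraded with moderate additive noise.

Random speckle covers the whole image, including the flat background.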